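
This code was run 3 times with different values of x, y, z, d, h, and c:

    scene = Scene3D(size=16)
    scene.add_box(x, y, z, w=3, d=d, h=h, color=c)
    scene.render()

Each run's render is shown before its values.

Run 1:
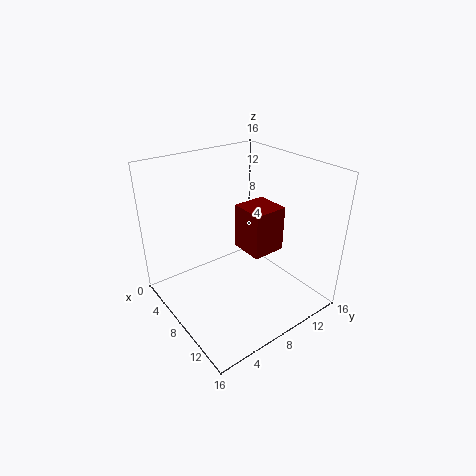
x = 12.25, y = 4.5, z = 10.5, d = 3, h = 4, c = 'maroon'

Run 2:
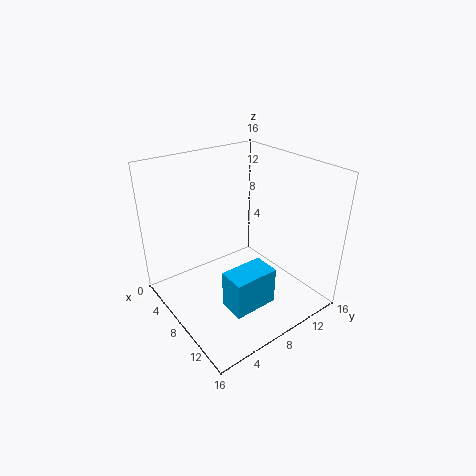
x = 9.5, y = 4.75, z = 1.25, d = 5, h = 4.25, c = 'deepskyblue'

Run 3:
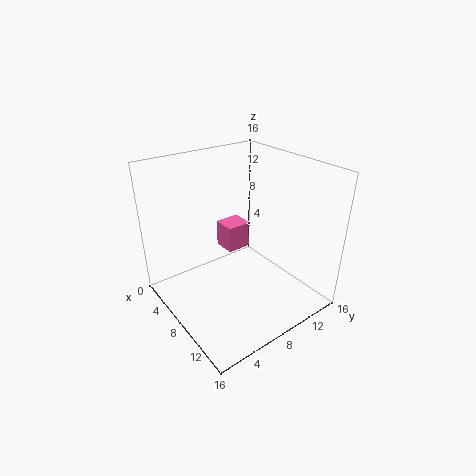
x = 0.25, y = 10.25, z = 2.75, d = 3.25, h = 3.5, c = 'hotpink'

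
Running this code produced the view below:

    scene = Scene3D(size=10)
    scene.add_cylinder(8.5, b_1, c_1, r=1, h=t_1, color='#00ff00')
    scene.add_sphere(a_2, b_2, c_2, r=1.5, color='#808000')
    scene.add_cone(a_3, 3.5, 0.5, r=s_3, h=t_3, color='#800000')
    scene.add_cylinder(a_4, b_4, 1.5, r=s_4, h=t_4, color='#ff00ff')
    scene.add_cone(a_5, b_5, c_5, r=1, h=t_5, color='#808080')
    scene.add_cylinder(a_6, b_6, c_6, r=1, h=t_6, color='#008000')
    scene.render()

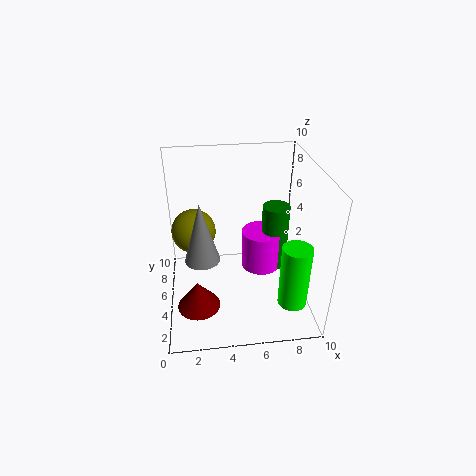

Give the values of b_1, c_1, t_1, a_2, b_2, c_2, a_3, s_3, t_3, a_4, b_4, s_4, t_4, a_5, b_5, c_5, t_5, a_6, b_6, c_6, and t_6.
b_1 = 2.5
c_1 = 1
t_1 = 4.5
a_2 = 2
b_2 = 5.5
c_2 = 5.5
a_3 = 2
s_3 = 1.5
t_3 = 2
a_4 = 7
b_4 = 6.5
s_4 = 1.5
t_4 = 3
a_5 = 2.5
b_5 = 1.5
c_5 = 6
t_5 = 3.5
a_6 = 8
b_6 = 6.5
c_6 = 1.5
t_6 = 5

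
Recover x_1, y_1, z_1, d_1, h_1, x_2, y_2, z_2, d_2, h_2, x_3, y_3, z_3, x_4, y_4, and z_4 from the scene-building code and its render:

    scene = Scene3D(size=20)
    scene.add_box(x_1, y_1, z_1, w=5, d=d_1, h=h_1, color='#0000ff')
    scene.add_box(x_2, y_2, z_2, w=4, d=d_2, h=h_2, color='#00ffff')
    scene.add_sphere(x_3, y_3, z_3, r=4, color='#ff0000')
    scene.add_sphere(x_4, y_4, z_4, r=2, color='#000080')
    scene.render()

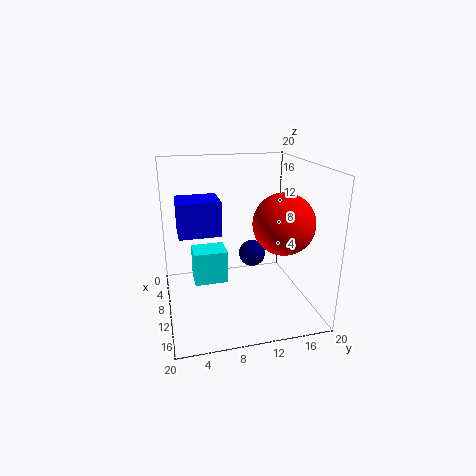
x_1 = 4; y_1 = 2; z_1 = 10; d_1 = 6; h_1 = 5; x_2 = 4; y_2 = 4; z_2 = 2; d_2 = 5; h_2 = 5; x_3 = 14; y_3 = 15; z_3 = 13; x_4 = 7; y_4 = 13; z_4 = 6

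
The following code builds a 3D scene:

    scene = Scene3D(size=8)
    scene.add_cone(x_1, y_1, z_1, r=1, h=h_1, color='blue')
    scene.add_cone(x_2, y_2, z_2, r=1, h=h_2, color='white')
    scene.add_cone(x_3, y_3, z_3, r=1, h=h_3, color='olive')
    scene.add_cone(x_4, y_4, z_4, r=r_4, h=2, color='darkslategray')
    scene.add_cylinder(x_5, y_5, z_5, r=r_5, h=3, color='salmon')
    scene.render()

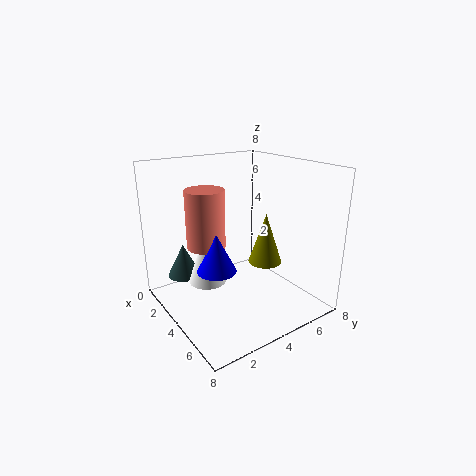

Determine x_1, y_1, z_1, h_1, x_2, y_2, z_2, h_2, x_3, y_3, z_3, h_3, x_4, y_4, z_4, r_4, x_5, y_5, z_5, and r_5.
x_1 = 5; y_1 = 2; z_1 = 3; h_1 = 2; x_2 = 4; y_2 = 2; z_2 = 2; h_2 = 3; x_3 = 4; y_3 = 6; z_3 = 2; h_3 = 3; x_4 = 1; y_4 = 2; z_4 = 1; r_4 = 1; x_5 = 4; y_5 = 2; z_5 = 4; r_5 = 1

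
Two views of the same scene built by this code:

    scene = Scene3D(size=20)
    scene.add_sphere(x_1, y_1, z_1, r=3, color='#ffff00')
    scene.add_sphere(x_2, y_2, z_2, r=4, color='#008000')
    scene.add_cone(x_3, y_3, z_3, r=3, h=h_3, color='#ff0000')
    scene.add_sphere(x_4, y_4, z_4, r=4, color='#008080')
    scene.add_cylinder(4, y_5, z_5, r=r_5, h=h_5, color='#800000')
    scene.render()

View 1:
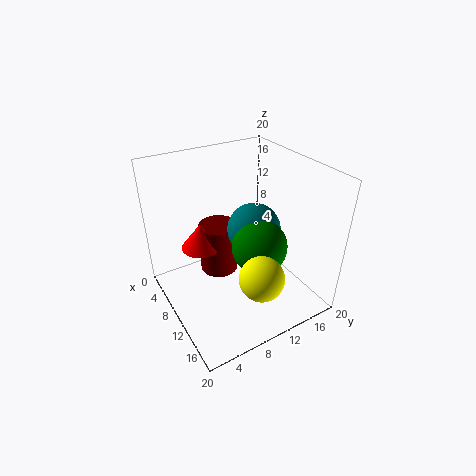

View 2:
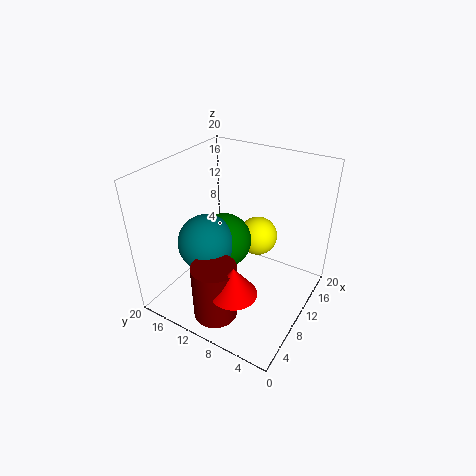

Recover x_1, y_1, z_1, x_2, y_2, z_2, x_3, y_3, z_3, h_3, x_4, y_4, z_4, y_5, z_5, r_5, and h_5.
x_1 = 16; y_1 = 10; z_1 = 7; x_2 = 11; y_2 = 13; z_2 = 8; x_3 = 4; y_3 = 7; z_3 = 6; h_3 = 4; x_4 = 8; y_4 = 14; z_4 = 9; y_5 = 10; z_5 = 1; r_5 = 3; h_5 = 8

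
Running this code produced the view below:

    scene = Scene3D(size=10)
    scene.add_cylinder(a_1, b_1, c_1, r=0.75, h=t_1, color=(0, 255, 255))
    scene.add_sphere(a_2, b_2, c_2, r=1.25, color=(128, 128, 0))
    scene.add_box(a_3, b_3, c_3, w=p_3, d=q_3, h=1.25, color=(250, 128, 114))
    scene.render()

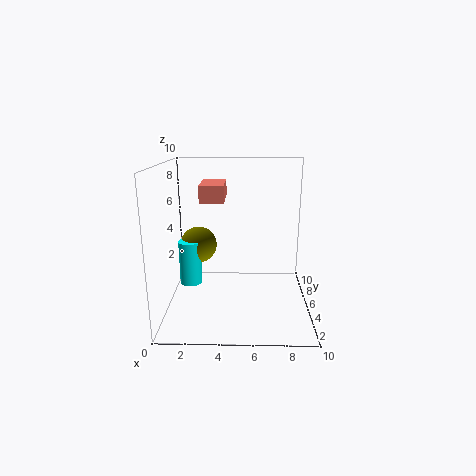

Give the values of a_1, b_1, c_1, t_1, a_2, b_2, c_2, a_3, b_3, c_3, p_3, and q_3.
a_1 = 1.75, b_1 = 4.25, c_1 = 2, t_1 = 3, a_2 = 2.25, b_2 = 5, c_2 = 4.5, a_3 = 2.25, b_3 = 5.75, c_3 = 7.25, p_3 = 1.75, q_3 = 3.25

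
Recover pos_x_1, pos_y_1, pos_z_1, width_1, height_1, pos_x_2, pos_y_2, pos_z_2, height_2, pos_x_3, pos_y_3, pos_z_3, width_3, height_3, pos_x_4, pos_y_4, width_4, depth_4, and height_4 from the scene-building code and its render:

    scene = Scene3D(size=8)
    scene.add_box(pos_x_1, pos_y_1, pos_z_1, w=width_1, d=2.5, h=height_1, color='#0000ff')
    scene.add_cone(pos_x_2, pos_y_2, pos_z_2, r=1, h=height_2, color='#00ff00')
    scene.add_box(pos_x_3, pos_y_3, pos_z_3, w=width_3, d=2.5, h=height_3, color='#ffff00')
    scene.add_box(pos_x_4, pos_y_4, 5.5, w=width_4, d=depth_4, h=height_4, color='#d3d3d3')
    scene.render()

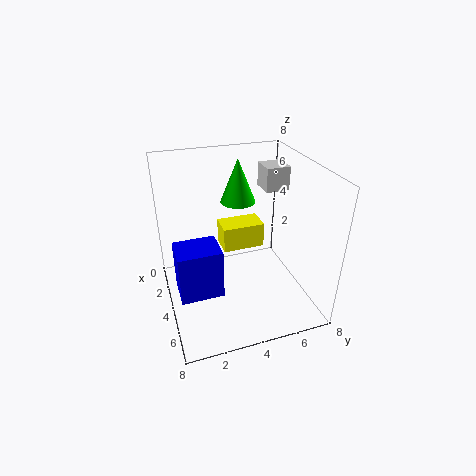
pos_x_1 = 2.5, pos_y_1 = 0.5, pos_z_1 = 0.5, width_1 = 2, height_1 = 3, pos_x_2 = 2.5, pos_y_2 = 4.5, pos_z_2 = 5.5, height_2 = 2.5, pos_x_3 = 1.5, pos_y_3 = 3.5, pos_z_3 = 2.5, width_3 = 1.5, height_3 = 1.5, pos_x_4 = 0.5, pos_y_4 = 6.5, width_4 = 1.5, depth_4 = 1.5, height_4 = 1.5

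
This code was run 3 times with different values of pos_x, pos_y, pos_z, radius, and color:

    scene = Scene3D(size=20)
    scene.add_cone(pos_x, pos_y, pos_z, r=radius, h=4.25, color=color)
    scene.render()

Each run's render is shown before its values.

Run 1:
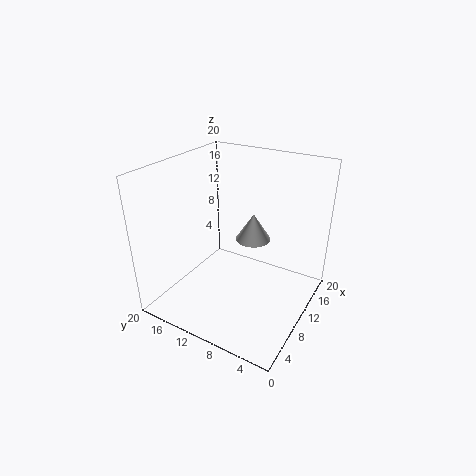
pos_x = 16; pos_y = 10.75; pos_z = 6.75; radius = 2.75; color = 'lightgray'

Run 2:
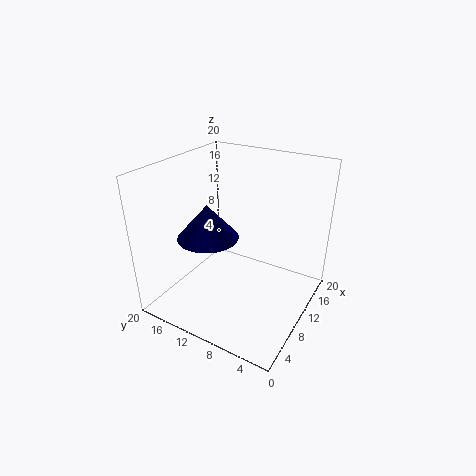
pos_x = 4.5; pos_y = 11; pos_z = 12.5; radius = 3.75; color = 'navy'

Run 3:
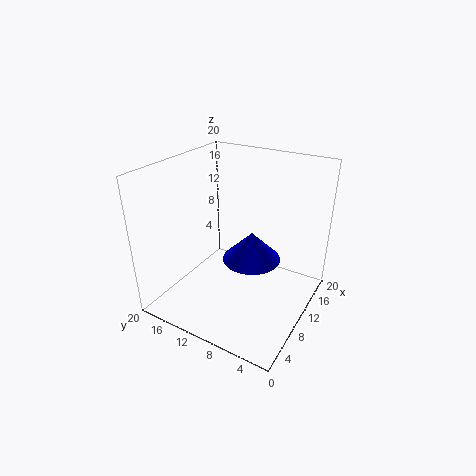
pos_x = 12.25; pos_y = 9; pos_z = 5.75; radius = 4.25; color = 'blue'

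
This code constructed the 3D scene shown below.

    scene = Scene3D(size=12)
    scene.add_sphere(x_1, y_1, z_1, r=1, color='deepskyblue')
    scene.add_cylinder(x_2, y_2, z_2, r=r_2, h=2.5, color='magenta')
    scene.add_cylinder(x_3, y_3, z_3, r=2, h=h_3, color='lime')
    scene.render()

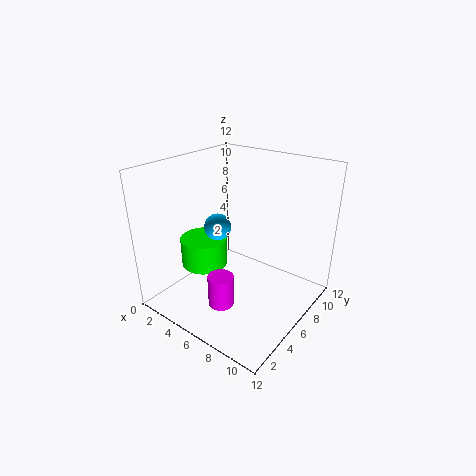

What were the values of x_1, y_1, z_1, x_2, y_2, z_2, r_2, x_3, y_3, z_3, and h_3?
x_1 = 6; y_1 = 3.5; z_1 = 8; x_2 = 7; y_2 = 2.5; z_2 = 2; r_2 = 1; x_3 = 3; y_3 = 5; z_3 = 3; h_3 = 2.5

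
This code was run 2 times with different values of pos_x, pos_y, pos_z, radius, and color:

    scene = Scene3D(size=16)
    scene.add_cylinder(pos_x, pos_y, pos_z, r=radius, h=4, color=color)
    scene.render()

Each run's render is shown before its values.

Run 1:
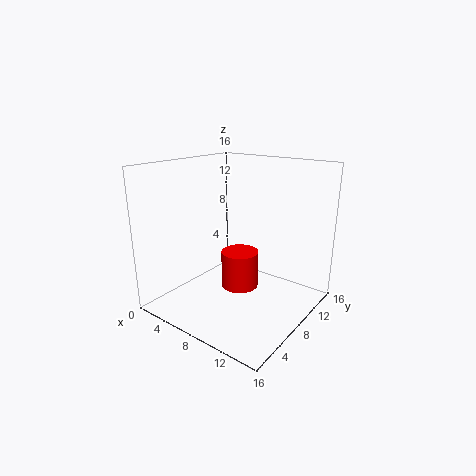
pos_x = 9, pos_y = 7, pos_z = 3, radius = 2, color = 'red'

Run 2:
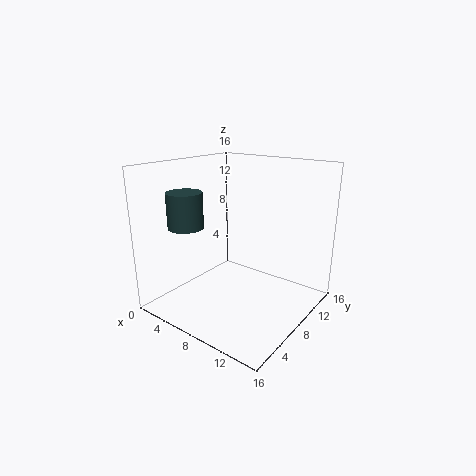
pos_x = 3, pos_y = 5, pos_z = 9, radius = 2, color = 'darkslategray'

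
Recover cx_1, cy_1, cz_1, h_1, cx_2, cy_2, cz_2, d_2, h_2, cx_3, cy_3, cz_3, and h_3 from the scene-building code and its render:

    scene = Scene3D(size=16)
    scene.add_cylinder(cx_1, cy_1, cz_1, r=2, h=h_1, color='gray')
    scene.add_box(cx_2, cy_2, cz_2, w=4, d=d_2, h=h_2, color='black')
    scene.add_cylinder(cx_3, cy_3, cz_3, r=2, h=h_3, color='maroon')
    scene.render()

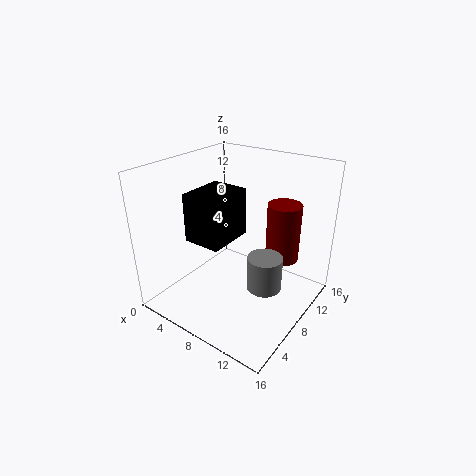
cx_1 = 11, cy_1 = 9, cz_1 = 2, h_1 = 4, cx_2 = 5, cy_2 = 3, cz_2 = 9, d_2 = 5, h_2 = 5, cx_3 = 11, cy_3 = 13, cz_3 = 4, h_3 = 7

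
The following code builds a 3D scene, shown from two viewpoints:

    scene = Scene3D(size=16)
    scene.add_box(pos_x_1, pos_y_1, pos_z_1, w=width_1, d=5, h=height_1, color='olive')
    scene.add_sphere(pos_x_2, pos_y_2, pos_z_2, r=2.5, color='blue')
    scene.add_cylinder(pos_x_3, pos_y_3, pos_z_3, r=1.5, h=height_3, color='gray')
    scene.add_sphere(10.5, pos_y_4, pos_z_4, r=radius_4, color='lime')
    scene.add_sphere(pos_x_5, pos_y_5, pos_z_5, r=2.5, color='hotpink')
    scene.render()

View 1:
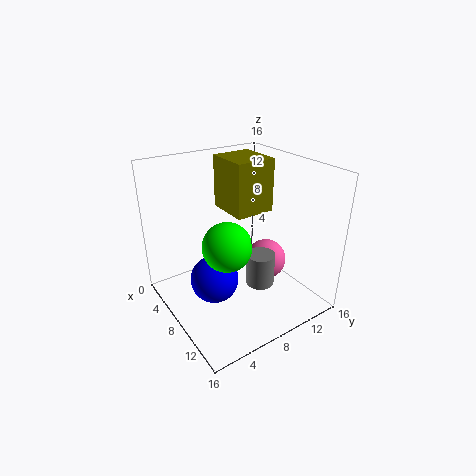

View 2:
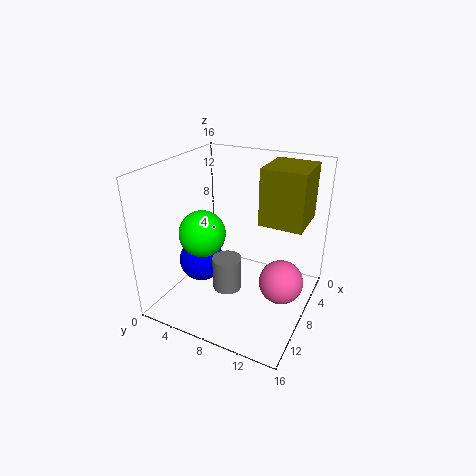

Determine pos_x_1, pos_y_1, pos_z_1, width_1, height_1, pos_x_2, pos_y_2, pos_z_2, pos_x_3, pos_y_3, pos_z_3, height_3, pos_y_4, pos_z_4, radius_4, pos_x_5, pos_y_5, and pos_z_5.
pos_x_1 = 0.5, pos_y_1 = 9.5, pos_z_1 = 9, width_1 = 5.5, height_1 = 6.5, pos_x_2 = 9.5, pos_y_2 = 4, pos_z_2 = 5, pos_x_3 = 11.5, pos_y_3 = 8.5, pos_z_3 = 4, height_3 = 3.5, pos_y_4 = 5, pos_z_4 = 9, radius_4 = 2.5, pos_x_5 = 7, pos_y_5 = 13, pos_z_5 = 3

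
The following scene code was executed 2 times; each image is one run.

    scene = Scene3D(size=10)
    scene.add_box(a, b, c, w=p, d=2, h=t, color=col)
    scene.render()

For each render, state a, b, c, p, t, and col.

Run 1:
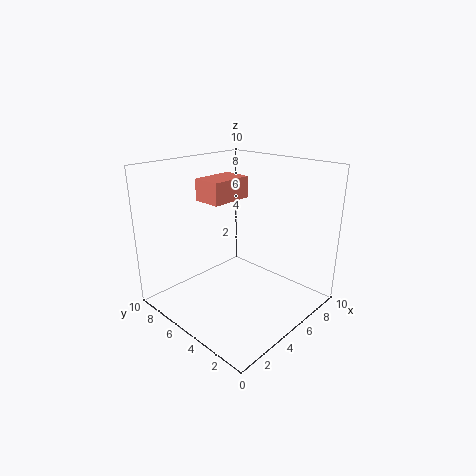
a = 3.5
b = 5.5
c = 7.5
p = 3
t = 1.5
col = 'salmon'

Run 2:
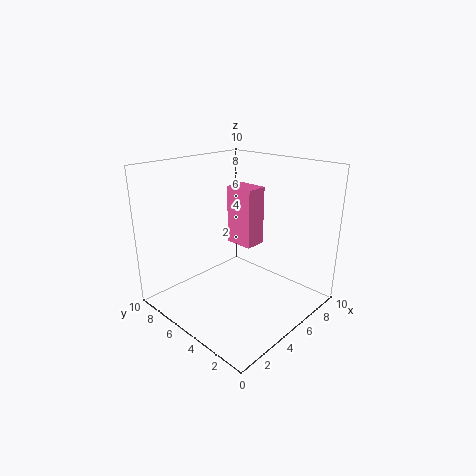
a = 5
b = 4
c = 4.5
p = 1.5
t = 4
col = 'hotpink'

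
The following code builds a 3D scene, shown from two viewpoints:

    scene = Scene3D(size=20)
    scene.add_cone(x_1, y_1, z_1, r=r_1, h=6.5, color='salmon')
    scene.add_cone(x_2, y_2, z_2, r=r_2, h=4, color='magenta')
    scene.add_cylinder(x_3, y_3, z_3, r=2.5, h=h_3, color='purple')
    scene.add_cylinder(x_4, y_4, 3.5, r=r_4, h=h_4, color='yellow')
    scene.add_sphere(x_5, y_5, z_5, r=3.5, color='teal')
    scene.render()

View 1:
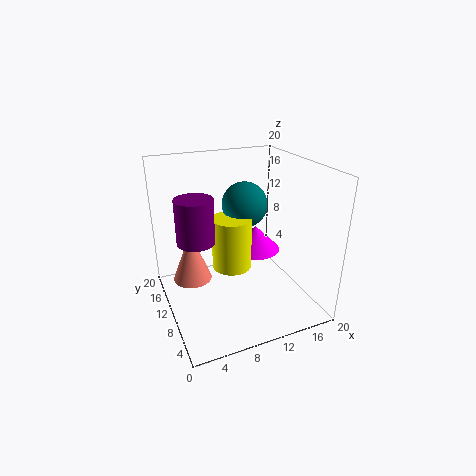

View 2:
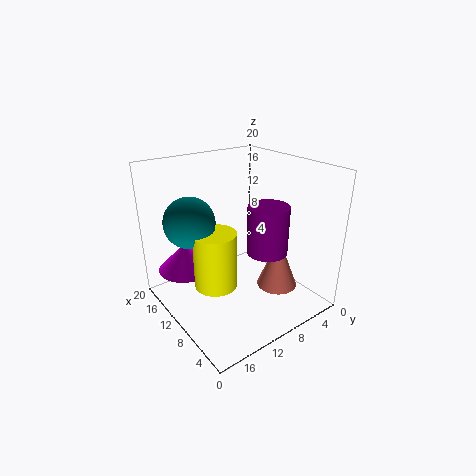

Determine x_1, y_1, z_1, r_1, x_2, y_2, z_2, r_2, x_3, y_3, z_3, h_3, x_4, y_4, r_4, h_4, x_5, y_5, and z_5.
x_1 = 3, y_1 = 9, z_1 = 6, r_1 = 2.5, x_2 = 15.5, y_2 = 15.5, z_2 = 4.5, r_2 = 4, x_3 = 4, y_3 = 10, z_3 = 10.5, h_3 = 6, x_4 = 10.5, y_4 = 13.5, r_4 = 3, h_4 = 8, x_5 = 13.5, y_5 = 15.5, z_5 = 12.5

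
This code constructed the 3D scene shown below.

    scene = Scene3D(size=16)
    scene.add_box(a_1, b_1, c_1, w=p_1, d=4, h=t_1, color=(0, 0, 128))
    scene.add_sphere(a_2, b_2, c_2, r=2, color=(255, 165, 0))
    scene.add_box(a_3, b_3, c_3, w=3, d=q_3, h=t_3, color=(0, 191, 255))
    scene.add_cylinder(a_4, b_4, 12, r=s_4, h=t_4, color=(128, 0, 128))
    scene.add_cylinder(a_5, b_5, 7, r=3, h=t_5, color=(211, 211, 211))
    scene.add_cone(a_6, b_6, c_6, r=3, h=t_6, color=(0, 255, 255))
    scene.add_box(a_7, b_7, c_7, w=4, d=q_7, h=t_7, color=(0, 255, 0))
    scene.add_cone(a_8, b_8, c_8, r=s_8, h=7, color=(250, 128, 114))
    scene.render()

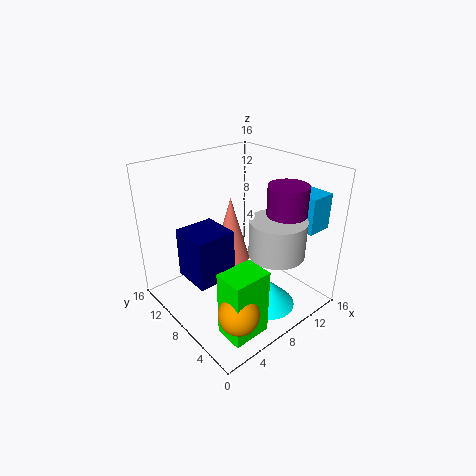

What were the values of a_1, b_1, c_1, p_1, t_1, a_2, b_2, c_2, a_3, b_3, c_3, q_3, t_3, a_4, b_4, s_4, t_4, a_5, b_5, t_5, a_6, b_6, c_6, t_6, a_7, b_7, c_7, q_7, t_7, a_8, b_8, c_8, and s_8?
a_1 = 1
b_1 = 5
c_1 = 6
p_1 = 4
t_1 = 5
a_2 = 3
b_2 = 2
c_2 = 4
a_3 = 13
b_3 = 2
c_3 = 9
q_3 = 3
t_3 = 4
a_4 = 10
b_4 = 3
s_4 = 2
t_4 = 3
a_5 = 10
b_5 = 4
t_5 = 4
a_6 = 9
b_6 = 4
c_6 = 1
t_6 = 3
a_7 = 2
b_7 = 1
c_7 = 1
q_7 = 3
t_7 = 7
a_8 = 7
b_8 = 8
c_8 = 6
s_8 = 2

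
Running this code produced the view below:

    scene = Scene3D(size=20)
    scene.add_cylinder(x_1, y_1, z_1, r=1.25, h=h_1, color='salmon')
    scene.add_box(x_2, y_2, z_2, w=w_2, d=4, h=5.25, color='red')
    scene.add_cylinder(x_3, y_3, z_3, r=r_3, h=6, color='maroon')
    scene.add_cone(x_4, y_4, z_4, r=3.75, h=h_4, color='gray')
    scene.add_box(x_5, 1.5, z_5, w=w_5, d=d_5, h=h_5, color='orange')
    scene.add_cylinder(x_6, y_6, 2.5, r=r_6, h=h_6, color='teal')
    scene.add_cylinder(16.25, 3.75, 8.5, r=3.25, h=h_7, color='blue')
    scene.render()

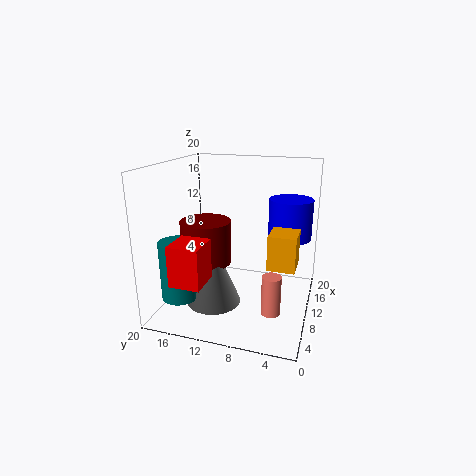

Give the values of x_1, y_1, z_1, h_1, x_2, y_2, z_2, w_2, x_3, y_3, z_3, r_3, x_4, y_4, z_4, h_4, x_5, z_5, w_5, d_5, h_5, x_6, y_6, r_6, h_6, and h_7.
x_1 = 5.75; y_1 = 4.25; z_1 = 1.75; h_1 = 5.25; x_2 = 0.75; y_2 = 12; z_2 = 6.25; w_2 = 4.25; x_3 = 8.75; y_3 = 14.25; z_3 = 6.5; r_3 = 3.5; x_4 = 7.25; y_4 = 12.75; z_4 = 1.25; h_4 = 9; x_5 = 5.75; z_5 = 7.75; w_5 = 4; d_5 = 3.5; h_5 = 4.5; x_6 = 5; y_6 = 16.75; r_6 = 2.5; h_6 = 8; h_7 = 6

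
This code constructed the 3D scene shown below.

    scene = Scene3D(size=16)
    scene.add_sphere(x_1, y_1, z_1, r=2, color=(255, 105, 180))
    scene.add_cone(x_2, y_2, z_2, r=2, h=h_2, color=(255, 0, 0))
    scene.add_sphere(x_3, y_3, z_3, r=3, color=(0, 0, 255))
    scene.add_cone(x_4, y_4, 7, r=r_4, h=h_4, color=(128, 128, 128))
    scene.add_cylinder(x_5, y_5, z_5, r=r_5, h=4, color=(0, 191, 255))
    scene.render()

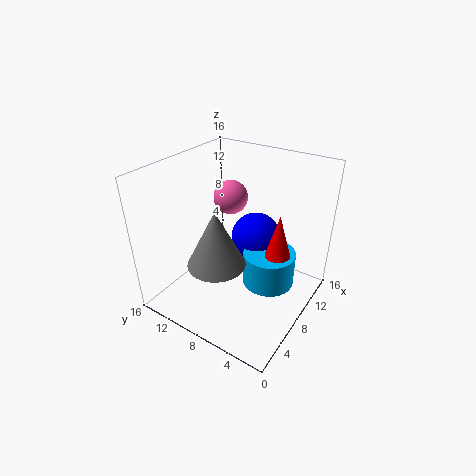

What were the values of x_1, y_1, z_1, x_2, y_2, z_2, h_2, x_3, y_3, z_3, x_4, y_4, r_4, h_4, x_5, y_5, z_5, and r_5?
x_1 = 11; y_1 = 11; z_1 = 11; x_2 = 10; y_2 = 4; z_2 = 4; h_2 = 7; x_3 = 12; y_3 = 8; z_3 = 6; x_4 = 4; y_4 = 8; r_4 = 3; h_4 = 6; x_5 = 10; y_5 = 5; z_5 = 2; r_5 = 3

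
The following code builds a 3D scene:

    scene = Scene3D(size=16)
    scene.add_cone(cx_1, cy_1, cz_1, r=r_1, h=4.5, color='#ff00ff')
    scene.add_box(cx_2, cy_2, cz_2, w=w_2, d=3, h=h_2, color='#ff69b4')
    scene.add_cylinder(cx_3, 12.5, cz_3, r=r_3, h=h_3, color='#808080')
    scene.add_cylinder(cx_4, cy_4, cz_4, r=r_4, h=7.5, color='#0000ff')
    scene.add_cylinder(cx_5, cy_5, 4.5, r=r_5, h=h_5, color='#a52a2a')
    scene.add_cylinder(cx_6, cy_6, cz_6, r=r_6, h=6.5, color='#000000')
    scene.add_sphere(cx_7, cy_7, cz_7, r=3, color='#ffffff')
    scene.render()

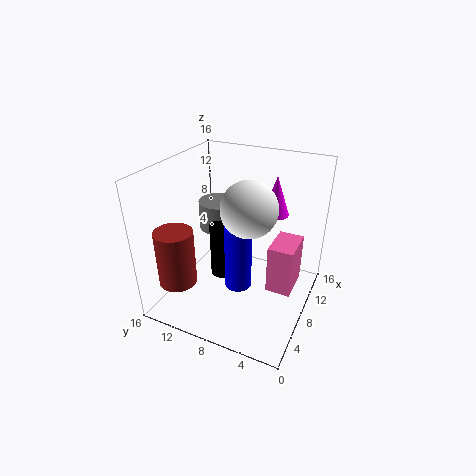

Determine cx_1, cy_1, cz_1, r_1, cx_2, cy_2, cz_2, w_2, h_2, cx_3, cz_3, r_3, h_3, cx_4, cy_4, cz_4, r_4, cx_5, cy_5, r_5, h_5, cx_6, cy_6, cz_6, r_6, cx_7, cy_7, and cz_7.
cx_1 = 11.5
cy_1 = 5
cz_1 = 10
r_1 = 1.5
cx_2 = 9.5
cy_2 = 2
cz_2 = 0.5
w_2 = 4.5
h_2 = 6
cx_3 = 12
cz_3 = 6.5
r_3 = 2.5
h_3 = 3.5
cx_4 = 7
cy_4 = 7.5
cz_4 = 2.5
r_4 = 1.5
cx_5 = 2.5
cy_5 = 12.5
r_5 = 2
h_5 = 6
cx_6 = 9
cy_6 = 10.5
cz_6 = 2
r_6 = 1.5
cx_7 = 7.5
cy_7 = 6.5
cz_7 = 12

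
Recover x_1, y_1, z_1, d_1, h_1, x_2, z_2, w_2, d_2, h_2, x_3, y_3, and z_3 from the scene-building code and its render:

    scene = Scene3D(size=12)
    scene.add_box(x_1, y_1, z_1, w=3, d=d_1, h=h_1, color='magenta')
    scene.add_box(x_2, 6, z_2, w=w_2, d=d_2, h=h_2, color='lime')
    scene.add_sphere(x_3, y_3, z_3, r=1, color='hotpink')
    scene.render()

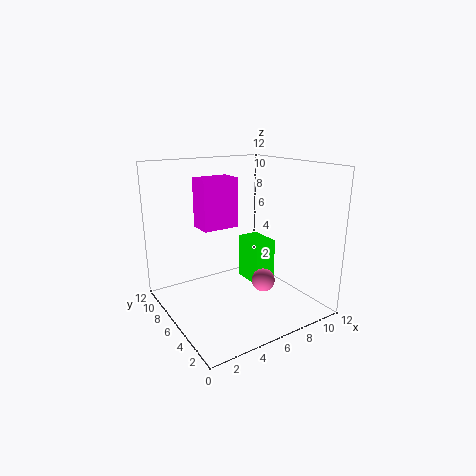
x_1 = 3
y_1 = 6
z_1 = 7
d_1 = 2
h_1 = 4
x_2 = 8
z_2 = 1
w_2 = 2
d_2 = 3
h_2 = 4
x_3 = 8
y_3 = 5
z_3 = 2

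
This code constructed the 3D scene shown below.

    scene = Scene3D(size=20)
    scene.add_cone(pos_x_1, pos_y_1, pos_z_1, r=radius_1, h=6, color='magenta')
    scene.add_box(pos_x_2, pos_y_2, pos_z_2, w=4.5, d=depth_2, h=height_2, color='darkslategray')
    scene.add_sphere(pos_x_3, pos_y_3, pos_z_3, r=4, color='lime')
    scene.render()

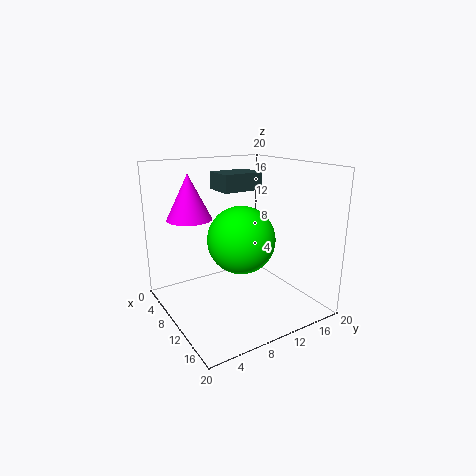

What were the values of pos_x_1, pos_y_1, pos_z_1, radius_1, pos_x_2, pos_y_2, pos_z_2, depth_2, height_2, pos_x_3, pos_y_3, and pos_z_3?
pos_x_1 = 7.5, pos_y_1 = 4, pos_z_1 = 13, radius_1 = 3, pos_x_2 = 4, pos_y_2 = 9, pos_z_2 = 16, depth_2 = 6, height_2 = 2.5, pos_x_3 = 15.5, pos_y_3 = 7, pos_z_3 = 12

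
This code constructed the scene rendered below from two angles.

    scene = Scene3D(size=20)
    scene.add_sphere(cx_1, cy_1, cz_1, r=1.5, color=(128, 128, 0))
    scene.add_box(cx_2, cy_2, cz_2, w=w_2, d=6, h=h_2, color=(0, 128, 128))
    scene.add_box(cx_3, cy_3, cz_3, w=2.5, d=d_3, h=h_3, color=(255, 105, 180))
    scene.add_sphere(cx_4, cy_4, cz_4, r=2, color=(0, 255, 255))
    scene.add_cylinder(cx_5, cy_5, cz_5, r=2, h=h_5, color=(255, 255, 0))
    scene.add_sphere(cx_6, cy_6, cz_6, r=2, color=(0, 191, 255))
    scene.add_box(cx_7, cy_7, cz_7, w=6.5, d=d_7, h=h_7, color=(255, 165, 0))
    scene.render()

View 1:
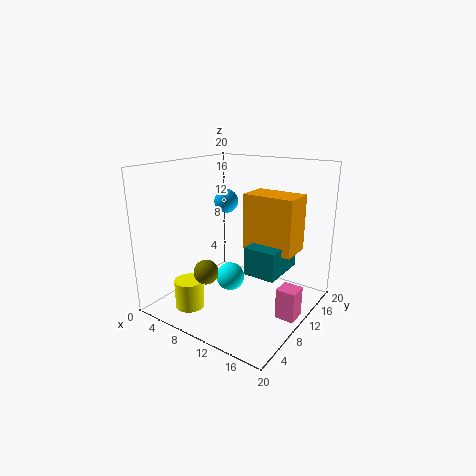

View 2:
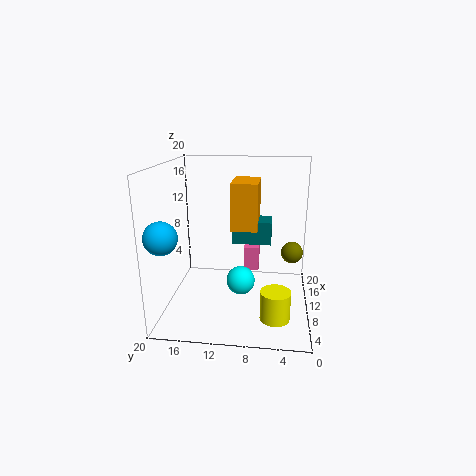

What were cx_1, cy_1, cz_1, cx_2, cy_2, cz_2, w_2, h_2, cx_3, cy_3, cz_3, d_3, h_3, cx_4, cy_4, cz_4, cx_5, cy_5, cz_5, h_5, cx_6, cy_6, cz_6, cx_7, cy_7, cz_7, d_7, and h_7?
cx_1 = 10.5; cy_1 = 2.5; cz_1 = 8; cx_2 = 14; cy_2 = 5.5; cz_2 = 7.5; w_2 = 4; h_2 = 3.5; cx_3 = 17.5; cy_3 = 7.5; cz_3 = 1.5; d_3 = 2.5; h_3 = 4; cx_4 = 9; cy_4 = 9.5; cz_4 = 4; cx_5 = 5.5; cy_5 = 4.5; cz_5 = 0.5; h_5 = 4; cx_6 = 2; cy_6 = 18; cz_6 = 12.5; cx_7 = 12.5; cy_7 = 7.5; cz_7 = 10; d_7 = 4; h_7 = 7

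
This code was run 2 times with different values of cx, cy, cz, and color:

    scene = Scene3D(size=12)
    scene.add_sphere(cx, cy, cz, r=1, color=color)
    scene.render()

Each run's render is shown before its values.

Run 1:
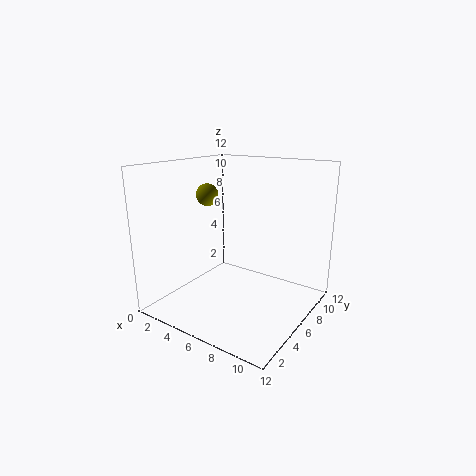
cx = 2
cy = 7
cz = 9
color = 'olive'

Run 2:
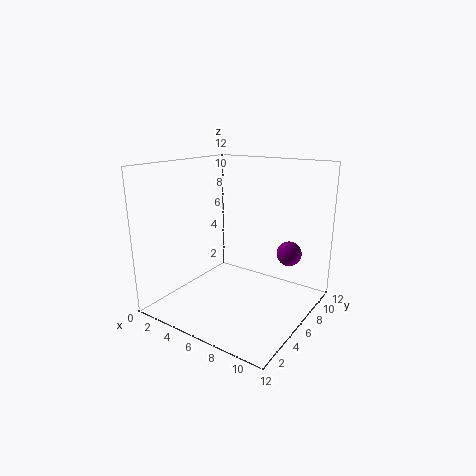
cx = 10
cy = 7.5
cz = 5
color = 'purple'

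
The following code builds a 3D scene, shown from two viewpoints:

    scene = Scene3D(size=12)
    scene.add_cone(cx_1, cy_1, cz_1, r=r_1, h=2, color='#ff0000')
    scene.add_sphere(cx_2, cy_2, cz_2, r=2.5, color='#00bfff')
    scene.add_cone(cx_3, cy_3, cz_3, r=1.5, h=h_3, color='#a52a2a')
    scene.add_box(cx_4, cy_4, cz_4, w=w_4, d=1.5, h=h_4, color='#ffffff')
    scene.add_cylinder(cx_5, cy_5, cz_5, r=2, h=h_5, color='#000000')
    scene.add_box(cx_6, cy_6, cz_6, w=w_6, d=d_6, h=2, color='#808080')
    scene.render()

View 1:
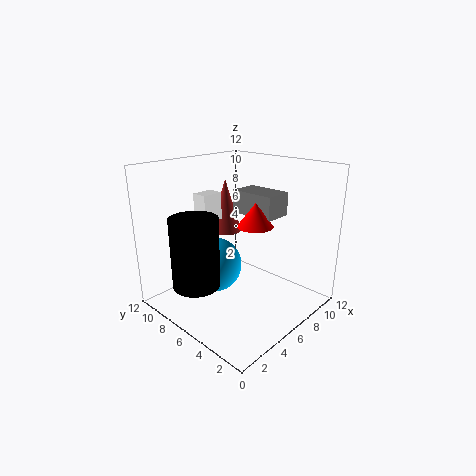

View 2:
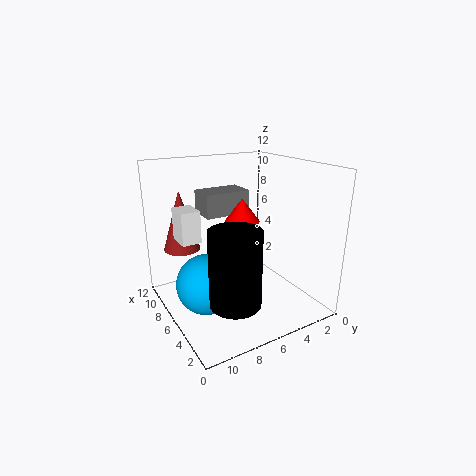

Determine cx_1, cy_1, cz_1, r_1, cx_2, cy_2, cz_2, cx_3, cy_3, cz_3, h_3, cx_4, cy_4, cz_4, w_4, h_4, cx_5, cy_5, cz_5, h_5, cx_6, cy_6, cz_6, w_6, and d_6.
cx_1 = 7, cy_1 = 5, cz_1 = 7, r_1 = 1.5, cx_2 = 6, cy_2 = 9, cz_2 = 2.5, cx_3 = 8.5, cy_3 = 10, cz_3 = 5, h_3 = 5, cx_4 = 5.5, cy_4 = 9.5, cz_4 = 6.5, w_4 = 2, h_4 = 2.5, cx_5 = 3, cy_5 = 8, cz_5 = 2, h_5 = 6, cx_6 = 7.5, cy_6 = 4, cz_6 = 7.5, w_6 = 2.5, d_6 = 4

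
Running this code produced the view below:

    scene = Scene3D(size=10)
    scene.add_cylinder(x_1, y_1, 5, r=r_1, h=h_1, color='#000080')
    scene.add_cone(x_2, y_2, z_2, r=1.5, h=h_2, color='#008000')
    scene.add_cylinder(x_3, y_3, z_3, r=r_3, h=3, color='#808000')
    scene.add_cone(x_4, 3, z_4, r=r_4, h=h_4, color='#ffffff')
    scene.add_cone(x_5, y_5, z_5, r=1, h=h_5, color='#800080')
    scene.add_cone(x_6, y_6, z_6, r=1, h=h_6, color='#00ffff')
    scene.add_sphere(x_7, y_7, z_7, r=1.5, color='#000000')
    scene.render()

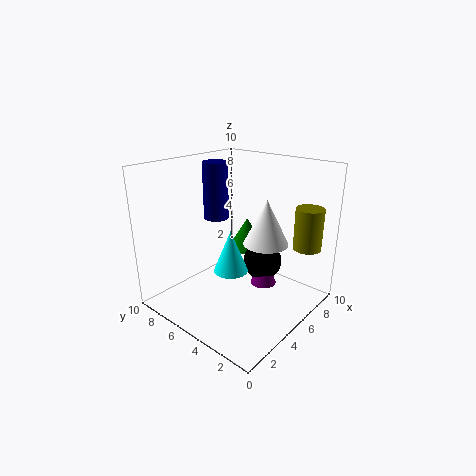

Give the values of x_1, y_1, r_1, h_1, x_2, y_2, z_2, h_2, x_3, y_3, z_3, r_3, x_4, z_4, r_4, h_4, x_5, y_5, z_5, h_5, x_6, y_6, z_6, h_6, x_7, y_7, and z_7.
x_1 = 7; y_1 = 9; r_1 = 1; h_1 = 4.5; x_2 = 8.5; y_2 = 7; z_2 = 2.5; h_2 = 2.5; x_3 = 8.5; y_3 = 1.5; z_3 = 4; r_3 = 1; x_4 = 5.5; z_4 = 5; r_4 = 1.5; h_4 = 3; x_5 = 7.5; y_5 = 4.5; z_5 = 0.5; h_5 = 2.5; x_6 = 2; y_6 = 3; z_6 = 4.5; h_6 = 2.5; x_7 = 8; y_7 = 5; z_7 = 2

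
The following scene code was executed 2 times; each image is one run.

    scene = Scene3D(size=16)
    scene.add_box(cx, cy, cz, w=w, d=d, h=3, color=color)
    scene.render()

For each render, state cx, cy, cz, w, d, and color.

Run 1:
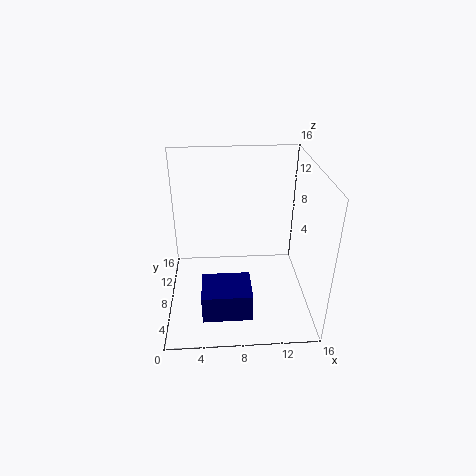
cx = 4; cy = 1; cz = 2.5; w = 5; d = 4; color = 'navy'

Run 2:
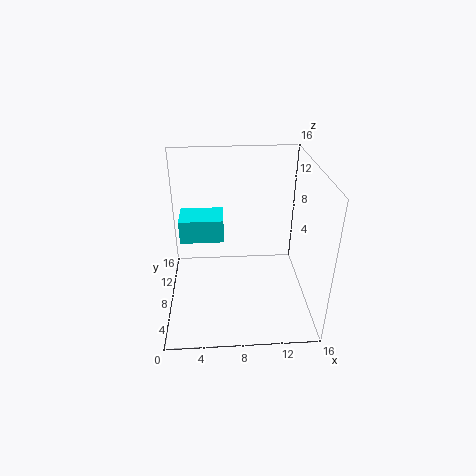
cx = 1; cy = 12; cz = 5; w = 5.5; d = 4; color = 'cyan'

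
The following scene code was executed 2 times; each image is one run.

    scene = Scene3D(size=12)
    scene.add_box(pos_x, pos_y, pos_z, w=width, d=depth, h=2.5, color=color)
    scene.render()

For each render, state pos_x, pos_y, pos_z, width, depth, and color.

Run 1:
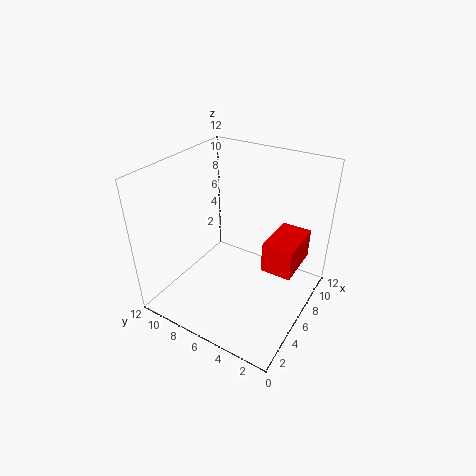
pos_x = 5.5
pos_y = 1
pos_z = 4
width = 4
depth = 2.5
color = 'red'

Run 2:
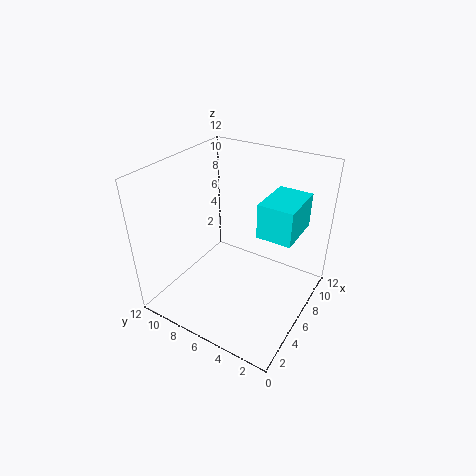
pos_x = 3.5
pos_y = 0.5
pos_z = 8.5
width = 3.5
depth = 2.5
color = 'cyan'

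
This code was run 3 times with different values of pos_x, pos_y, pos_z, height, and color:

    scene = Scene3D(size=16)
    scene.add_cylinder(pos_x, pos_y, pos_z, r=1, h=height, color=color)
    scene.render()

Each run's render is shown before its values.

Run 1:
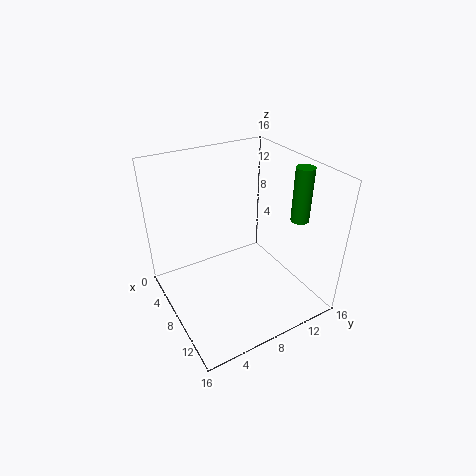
pos_x = 11; pos_y = 14; pos_z = 10; height = 6; color = 'green'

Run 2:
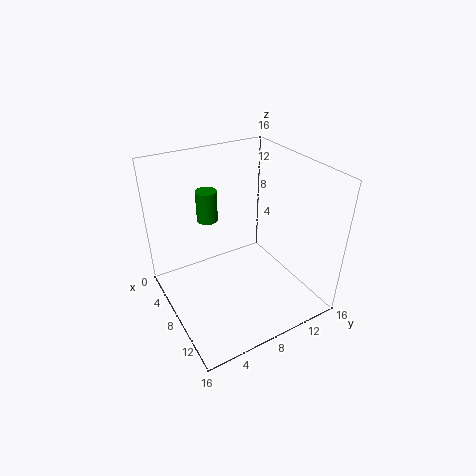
pos_x = 9; pos_y = 4; pos_z = 12; height = 3; color = 'green'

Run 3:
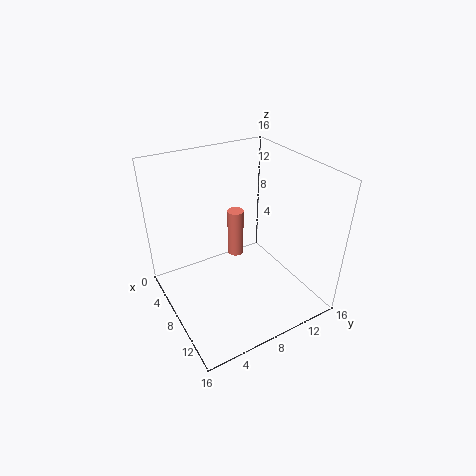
pos_x = 4; pos_y = 10; pos_z = 3; height = 6; color = 'salmon'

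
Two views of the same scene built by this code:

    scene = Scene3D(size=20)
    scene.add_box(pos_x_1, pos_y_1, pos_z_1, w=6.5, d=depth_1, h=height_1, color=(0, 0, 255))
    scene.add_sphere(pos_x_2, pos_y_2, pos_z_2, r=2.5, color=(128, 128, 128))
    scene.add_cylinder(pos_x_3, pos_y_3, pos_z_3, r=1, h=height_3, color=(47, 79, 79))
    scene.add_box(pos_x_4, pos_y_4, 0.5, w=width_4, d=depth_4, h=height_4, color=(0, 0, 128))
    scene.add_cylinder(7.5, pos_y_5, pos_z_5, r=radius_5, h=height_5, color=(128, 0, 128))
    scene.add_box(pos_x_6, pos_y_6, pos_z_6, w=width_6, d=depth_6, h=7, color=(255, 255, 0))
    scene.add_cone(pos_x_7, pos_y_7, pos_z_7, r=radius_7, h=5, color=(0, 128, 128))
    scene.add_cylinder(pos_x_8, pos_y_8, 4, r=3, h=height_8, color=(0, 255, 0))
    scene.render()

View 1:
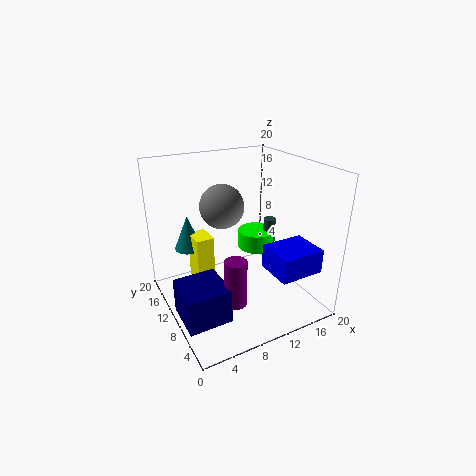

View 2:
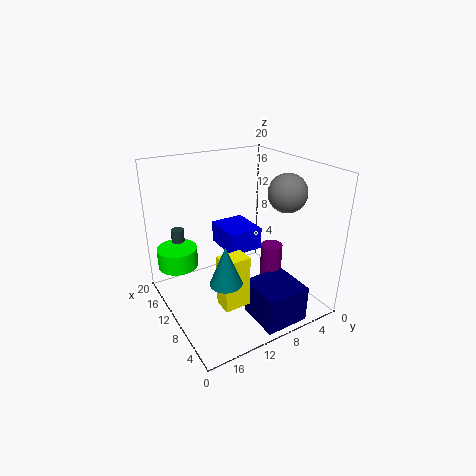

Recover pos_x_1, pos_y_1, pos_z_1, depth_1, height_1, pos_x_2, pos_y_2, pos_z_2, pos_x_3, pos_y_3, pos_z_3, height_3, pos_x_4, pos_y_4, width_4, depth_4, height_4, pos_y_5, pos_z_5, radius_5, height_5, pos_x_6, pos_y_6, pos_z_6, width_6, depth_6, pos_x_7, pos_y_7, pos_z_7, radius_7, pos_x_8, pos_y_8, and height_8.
pos_x_1 = 13.5; pos_y_1 = 3.5; pos_z_1 = 5; depth_1 = 5.5; height_1 = 3.5; pos_x_2 = 5.5; pos_y_2 = 5.5; pos_z_2 = 17; pos_x_3 = 19; pos_y_3 = 15.5; pos_z_3 = 3.5; height_3 = 5.5; pos_x_4 = 0.5; pos_y_4 = 5; width_4 = 6; depth_4 = 6; height_4 = 5; pos_y_5 = 6; pos_z_5 = 2.5; radius_5 = 1.5; height_5 = 6.5; pos_x_6 = 4.5; pos_y_6 = 11.5; pos_z_6 = 3; width_6 = 2.5; depth_6 = 3.5; pos_x_7 = 4.5; pos_y_7 = 15; pos_z_7 = 7.5; radius_7 = 2; pos_x_8 = 17; pos_y_8 = 16.5; height_8 = 3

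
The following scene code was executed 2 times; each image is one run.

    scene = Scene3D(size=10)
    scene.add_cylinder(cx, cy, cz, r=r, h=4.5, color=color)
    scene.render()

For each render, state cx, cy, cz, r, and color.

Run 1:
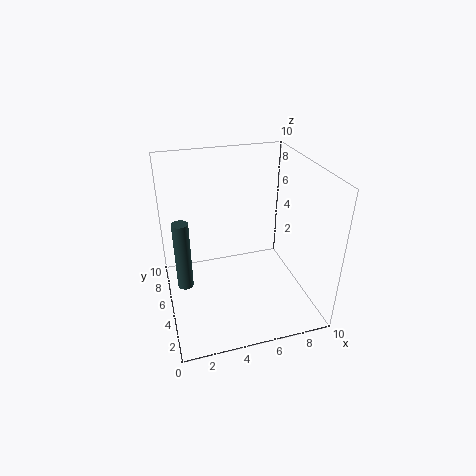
cx = 1, cy = 3.5, cz = 3, r = 0.5, color = 'darkslategray'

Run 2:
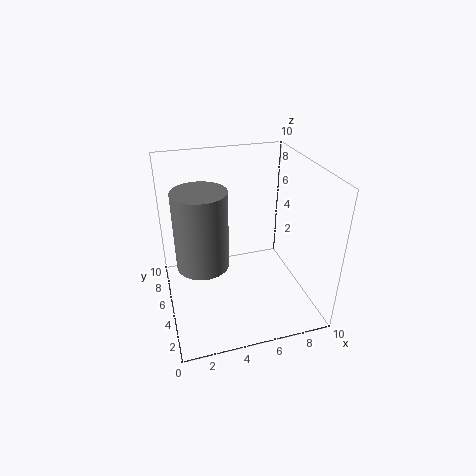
cx = 2, cy = 2, cz = 5.5, r = 1.5, color = 'gray'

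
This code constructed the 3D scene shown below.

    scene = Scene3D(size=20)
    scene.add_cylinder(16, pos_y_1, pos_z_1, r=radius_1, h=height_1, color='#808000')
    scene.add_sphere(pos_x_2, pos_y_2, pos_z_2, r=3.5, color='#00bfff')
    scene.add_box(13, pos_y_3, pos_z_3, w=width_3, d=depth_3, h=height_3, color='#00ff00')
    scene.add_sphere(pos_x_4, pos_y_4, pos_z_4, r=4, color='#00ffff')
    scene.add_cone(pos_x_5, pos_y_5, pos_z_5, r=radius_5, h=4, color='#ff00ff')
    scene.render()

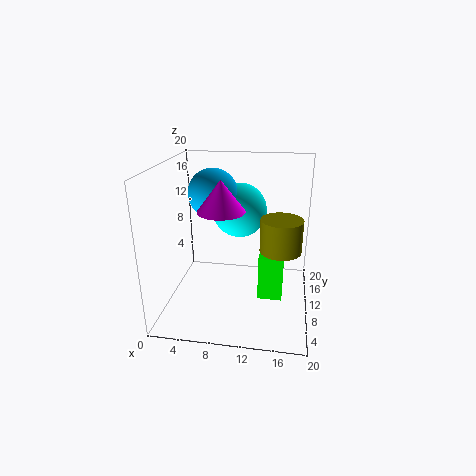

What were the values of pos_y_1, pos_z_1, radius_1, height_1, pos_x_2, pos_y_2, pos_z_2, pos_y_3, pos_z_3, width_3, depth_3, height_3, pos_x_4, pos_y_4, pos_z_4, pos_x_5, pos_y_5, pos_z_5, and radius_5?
pos_y_1 = 5; pos_z_1 = 11; radius_1 = 2.5; height_1 = 4; pos_x_2 = 6; pos_y_2 = 12.5; pos_z_2 = 15.5; pos_y_3 = 9; pos_z_3 = 1; width_3 = 3.5; depth_3 = 4.5; height_3 = 6.5; pos_x_4 = 9.5; pos_y_4 = 14.5; pos_z_4 = 12.5; pos_x_5 = 8.5; pos_y_5 = 6.5; pos_z_5 = 15; radius_5 = 3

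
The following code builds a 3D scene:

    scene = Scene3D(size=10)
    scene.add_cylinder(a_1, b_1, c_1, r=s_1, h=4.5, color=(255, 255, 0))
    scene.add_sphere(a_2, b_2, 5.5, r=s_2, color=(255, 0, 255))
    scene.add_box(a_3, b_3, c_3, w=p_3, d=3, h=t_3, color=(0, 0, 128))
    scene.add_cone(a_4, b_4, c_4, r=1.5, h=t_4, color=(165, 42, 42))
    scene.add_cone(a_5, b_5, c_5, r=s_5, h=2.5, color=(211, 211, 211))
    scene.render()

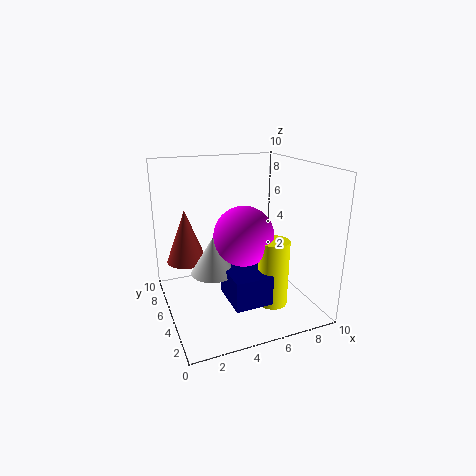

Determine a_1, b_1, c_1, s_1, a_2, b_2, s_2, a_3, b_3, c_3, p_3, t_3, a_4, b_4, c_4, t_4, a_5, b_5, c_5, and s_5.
a_1 = 6.5; b_1 = 2.5; c_1 = 1; s_1 = 1; a_2 = 5; b_2 = 4; s_2 = 2; a_3 = 3.5; b_3 = 1.5; c_3 = 1.5; p_3 = 2.5; t_3 = 2; a_4 = 2; b_4 = 8; c_4 = 2.5; t_4 = 4; a_5 = 3; b_5 = 4.5; c_5 = 3; s_5 = 1.5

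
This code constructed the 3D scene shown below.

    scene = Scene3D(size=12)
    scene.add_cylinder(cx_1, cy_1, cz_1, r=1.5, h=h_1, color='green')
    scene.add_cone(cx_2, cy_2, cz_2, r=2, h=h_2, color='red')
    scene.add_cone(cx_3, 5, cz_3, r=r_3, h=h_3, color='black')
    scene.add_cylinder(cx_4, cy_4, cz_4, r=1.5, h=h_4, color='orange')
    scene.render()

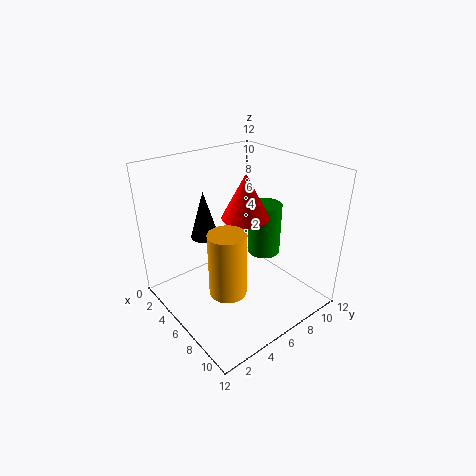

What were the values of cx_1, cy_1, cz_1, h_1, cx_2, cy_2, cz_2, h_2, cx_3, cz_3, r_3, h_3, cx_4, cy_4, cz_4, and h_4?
cx_1 = 5.25
cy_1 = 9.75
cz_1 = 3
h_1 = 4.75
cx_2 = 5.75
cy_2 = 7
cz_2 = 7.5
h_2 = 3.75
cx_3 = 2.5
cz_3 = 5
r_3 = 1.25
h_3 = 4.25
cx_4 = 7.5
cy_4 = 3.75
cz_4 = 2.5
h_4 = 5.25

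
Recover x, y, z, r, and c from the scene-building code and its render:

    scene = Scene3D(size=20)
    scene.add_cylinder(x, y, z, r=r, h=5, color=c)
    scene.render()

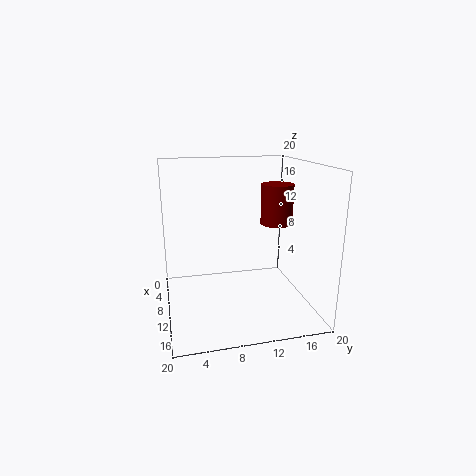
x = 14, y = 14, z = 13, r = 2, c = 'maroon'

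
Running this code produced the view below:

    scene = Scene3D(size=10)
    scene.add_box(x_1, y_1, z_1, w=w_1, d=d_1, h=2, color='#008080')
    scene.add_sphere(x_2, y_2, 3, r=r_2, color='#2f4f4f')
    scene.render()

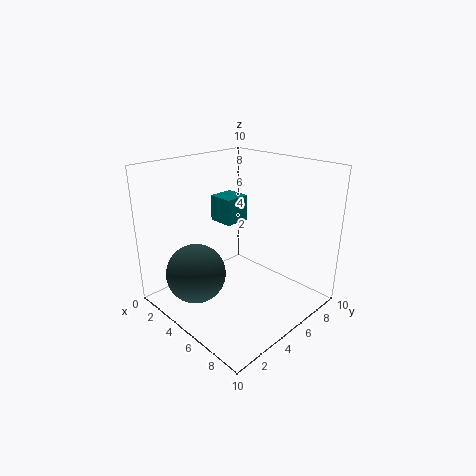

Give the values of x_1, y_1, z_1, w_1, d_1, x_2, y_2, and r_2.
x_1 = 1
y_1 = 6
z_1 = 5
w_1 = 2
d_1 = 2
x_2 = 4
y_2 = 2
r_2 = 2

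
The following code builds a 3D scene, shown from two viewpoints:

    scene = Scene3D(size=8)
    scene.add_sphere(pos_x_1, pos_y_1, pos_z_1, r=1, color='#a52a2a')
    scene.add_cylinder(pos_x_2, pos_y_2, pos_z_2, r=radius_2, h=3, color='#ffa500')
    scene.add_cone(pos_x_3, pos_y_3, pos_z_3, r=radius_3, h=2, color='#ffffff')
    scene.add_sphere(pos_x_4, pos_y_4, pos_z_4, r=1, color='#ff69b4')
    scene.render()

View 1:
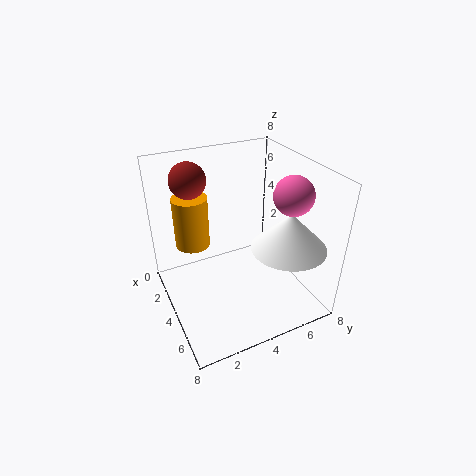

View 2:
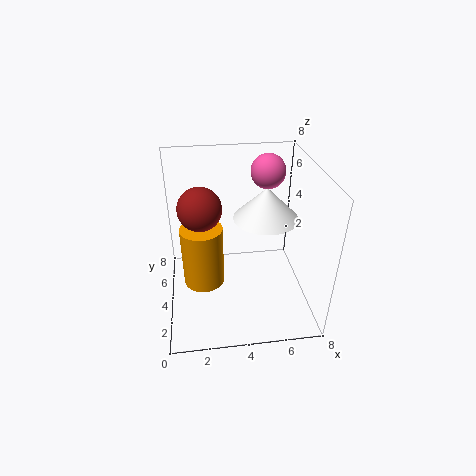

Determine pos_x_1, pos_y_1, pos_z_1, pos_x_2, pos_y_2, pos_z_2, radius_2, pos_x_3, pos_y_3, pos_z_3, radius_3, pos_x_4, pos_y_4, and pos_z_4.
pos_x_1 = 2, pos_y_1 = 2, pos_z_1 = 7, pos_x_2 = 2, pos_y_2 = 2, pos_z_2 = 3, radius_2 = 1, pos_x_3 = 6, pos_y_3 = 6, pos_z_3 = 4, radius_3 = 2, pos_x_4 = 6, pos_y_4 = 6, pos_z_4 = 7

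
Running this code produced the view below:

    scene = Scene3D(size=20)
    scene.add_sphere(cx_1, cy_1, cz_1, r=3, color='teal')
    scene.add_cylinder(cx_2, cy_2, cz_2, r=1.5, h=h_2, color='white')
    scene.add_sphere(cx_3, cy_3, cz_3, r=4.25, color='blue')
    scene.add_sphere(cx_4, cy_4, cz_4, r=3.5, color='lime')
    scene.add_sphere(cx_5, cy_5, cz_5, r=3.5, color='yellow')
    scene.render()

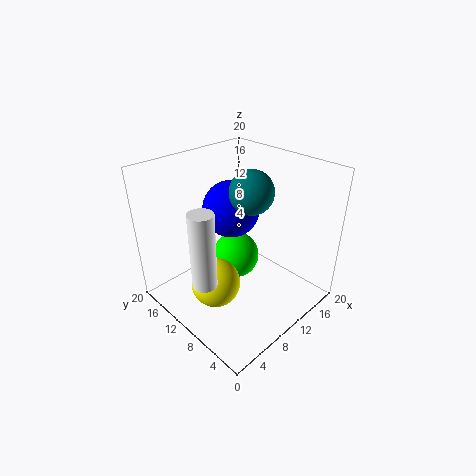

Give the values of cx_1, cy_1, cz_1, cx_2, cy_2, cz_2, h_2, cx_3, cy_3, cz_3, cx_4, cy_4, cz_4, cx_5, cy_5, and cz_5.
cx_1 = 11.75, cy_1 = 9.25, cz_1 = 16.5, cx_2 = 1.75, cy_2 = 7.25, cz_2 = 8.25, h_2 = 9.5, cx_3 = 12.75, cy_3 = 14.25, cz_3 = 12, cx_4 = 12, cy_4 = 12.5, cz_4 = 5, cx_5 = 6.5, cy_5 = 11, cz_5 = 3.5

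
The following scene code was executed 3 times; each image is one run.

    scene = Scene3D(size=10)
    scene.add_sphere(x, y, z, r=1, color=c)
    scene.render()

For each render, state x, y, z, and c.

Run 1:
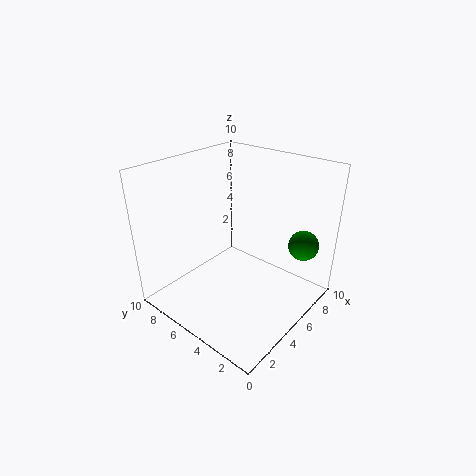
x = 7; y = 1; z = 5; c = 'green'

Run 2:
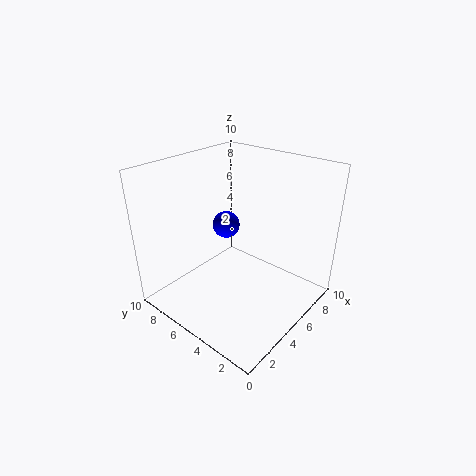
x = 6; y = 7; z = 5; c = 'blue'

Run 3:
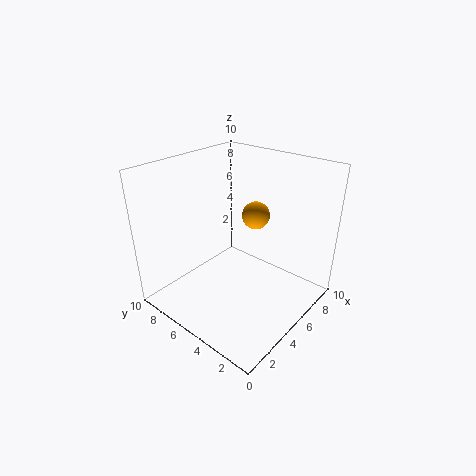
x = 7; y = 5; z = 6; c = 'orange'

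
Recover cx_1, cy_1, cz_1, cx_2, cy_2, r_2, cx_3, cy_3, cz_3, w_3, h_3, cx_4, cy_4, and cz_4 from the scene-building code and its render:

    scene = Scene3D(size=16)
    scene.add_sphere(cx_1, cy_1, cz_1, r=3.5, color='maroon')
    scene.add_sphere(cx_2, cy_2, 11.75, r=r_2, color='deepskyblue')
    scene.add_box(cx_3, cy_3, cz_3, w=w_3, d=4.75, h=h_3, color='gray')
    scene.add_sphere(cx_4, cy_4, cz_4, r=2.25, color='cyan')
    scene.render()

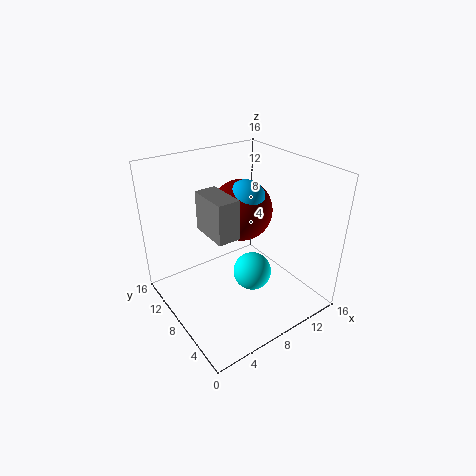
cx_1 = 9.75
cy_1 = 9.75
cz_1 = 10.25
cx_2 = 9.75
cy_2 = 9
r_2 = 2.25
cx_3 = 5
cy_3 = 7
cz_3 = 8.5
w_3 = 2.5
h_3 = 4.5
cx_4 = 9.75
cy_4 = 7.5
cz_4 = 3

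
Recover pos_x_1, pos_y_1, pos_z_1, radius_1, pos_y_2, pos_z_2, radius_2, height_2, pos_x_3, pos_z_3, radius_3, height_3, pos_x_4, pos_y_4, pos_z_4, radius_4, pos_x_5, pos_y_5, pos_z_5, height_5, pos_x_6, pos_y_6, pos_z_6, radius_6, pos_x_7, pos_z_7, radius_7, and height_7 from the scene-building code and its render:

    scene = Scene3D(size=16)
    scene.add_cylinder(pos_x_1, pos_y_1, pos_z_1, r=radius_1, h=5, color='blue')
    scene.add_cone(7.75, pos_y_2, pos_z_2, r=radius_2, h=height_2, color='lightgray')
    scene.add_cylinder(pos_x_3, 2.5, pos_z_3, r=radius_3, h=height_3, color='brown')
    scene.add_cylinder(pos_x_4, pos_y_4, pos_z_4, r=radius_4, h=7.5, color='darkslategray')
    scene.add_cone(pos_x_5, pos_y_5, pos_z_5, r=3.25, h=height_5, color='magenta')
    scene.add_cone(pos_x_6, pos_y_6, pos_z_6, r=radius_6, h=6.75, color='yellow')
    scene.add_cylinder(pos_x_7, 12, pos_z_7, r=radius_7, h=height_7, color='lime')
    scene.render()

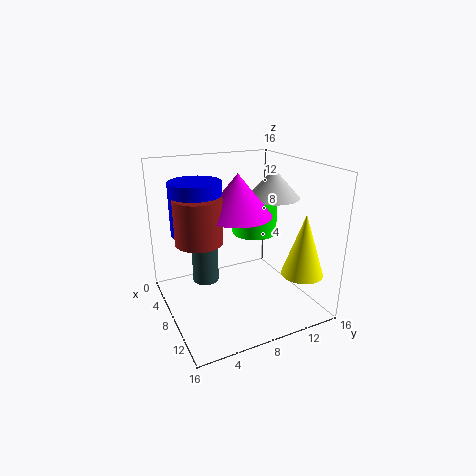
pos_x_1 = 9.75, pos_y_1 = 2.75, pos_z_1 = 10.25, radius_1 = 2.5, pos_y_2 = 12.5, pos_z_2 = 12, radius_2 = 3, height_2 = 3.25, pos_x_3 = 11, pos_z_3 = 9.75, radius_3 = 2.25, height_3 = 4.25, pos_x_4 = 11, pos_y_4 = 3, pos_z_4 = 5.75, radius_4 = 1.25, pos_x_5 = 11.5, pos_y_5 = 6.25, pos_z_5 = 12, height_5 = 4, pos_x_6 = 13, pos_y_6 = 13.25, pos_z_6 = 4.75, radius_6 = 2.25, pos_x_7 = 4.5, pos_z_7 = 6.75, radius_7 = 2.75, height_7 = 3.25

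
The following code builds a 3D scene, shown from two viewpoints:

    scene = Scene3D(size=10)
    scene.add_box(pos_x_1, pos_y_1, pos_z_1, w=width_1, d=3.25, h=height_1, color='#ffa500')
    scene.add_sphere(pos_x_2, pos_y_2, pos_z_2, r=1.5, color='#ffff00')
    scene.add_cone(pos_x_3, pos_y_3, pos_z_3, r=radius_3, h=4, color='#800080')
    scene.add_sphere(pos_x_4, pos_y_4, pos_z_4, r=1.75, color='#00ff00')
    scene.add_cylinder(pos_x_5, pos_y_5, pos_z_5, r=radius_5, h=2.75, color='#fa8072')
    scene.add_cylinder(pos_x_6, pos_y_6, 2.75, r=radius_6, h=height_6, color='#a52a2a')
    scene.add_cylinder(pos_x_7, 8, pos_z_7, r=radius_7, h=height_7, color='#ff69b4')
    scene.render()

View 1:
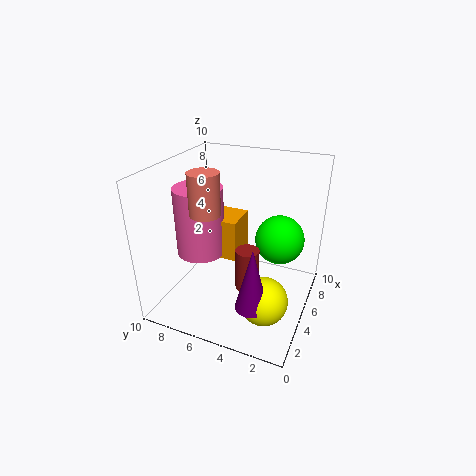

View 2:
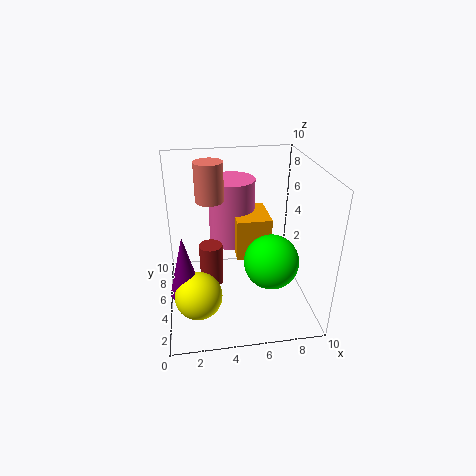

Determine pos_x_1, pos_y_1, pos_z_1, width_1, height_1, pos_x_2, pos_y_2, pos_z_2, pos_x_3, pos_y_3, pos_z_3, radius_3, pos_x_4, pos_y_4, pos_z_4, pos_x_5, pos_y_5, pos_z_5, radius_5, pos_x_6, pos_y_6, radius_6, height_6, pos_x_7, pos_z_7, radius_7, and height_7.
pos_x_1 = 5
pos_y_1 = 5.25
pos_z_1 = 3
width_1 = 2.5
height_1 = 3
pos_x_2 = 2
pos_y_2 = 2
pos_z_2 = 2.75
pos_x_3 = 1.25
pos_y_3 = 2.5
pos_z_3 = 2.75
radius_3 = 1
pos_x_4 = 6.75
pos_y_4 = 2.5
pos_z_4 = 4.5
pos_x_5 = 3.25
pos_y_5 = 6.5
pos_z_5 = 7.25
radius_5 = 1
pos_x_6 = 3
pos_y_6 = 3.5
radius_6 = 0.75
height_6 = 2.75
pos_x_7 = 5
pos_z_7 = 3.25
radius_7 = 1.75
height_7 = 5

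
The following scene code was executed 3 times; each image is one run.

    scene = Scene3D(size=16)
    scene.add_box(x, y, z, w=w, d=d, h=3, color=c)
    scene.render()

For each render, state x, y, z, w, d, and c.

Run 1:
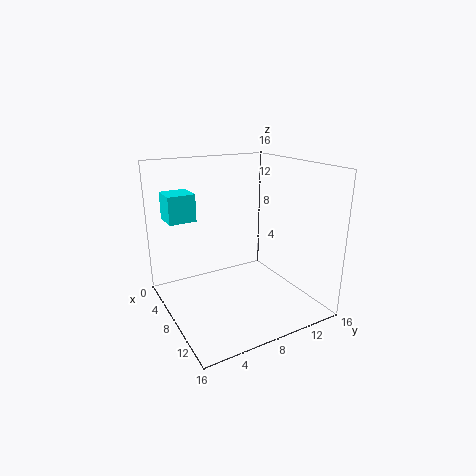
x = 3; y = 1; z = 10; w = 3; d = 3; c = 'cyan'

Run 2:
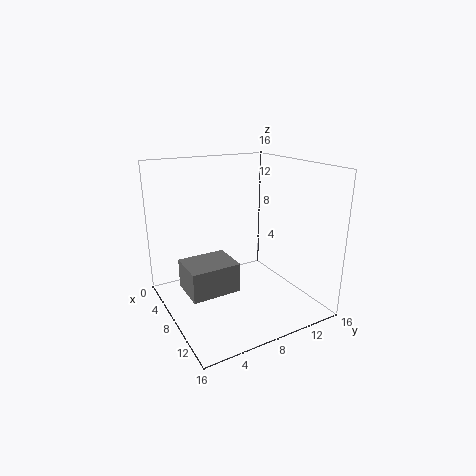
x = 8; y = 1; z = 4; w = 4; d = 5; c = 'gray'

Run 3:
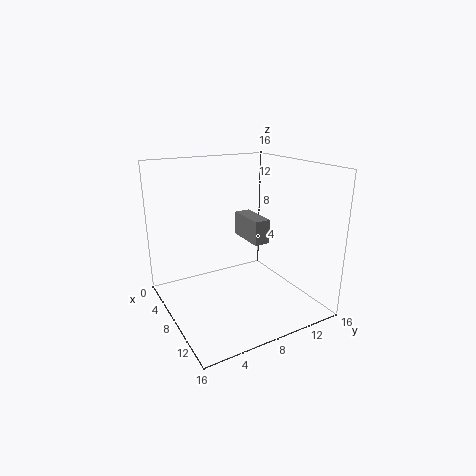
x = 2; y = 11; z = 6; w = 5; d = 2; c = 'gray'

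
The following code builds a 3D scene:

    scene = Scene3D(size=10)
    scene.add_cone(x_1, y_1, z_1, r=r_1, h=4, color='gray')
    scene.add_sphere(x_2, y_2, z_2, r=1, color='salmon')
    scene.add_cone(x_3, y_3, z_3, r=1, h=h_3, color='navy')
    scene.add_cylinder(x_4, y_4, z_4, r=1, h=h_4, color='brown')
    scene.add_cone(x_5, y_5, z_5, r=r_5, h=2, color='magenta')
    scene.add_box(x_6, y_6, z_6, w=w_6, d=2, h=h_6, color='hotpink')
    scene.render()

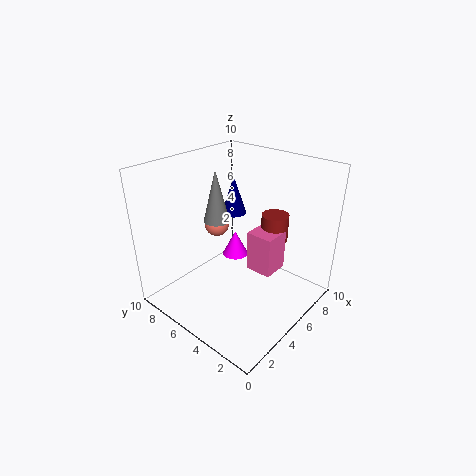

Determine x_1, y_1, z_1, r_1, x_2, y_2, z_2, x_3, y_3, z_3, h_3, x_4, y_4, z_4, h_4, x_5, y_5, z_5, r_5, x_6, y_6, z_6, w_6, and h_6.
x_1 = 6; y_1 = 8; z_1 = 5; r_1 = 1; x_2 = 7; y_2 = 9; z_2 = 4; x_3 = 8; y_3 = 8; z_3 = 5; h_3 = 3; x_4 = 8; y_4 = 4; z_4 = 4; h_4 = 2; x_5 = 7; y_5 = 7; z_5 = 2; r_5 = 1; x_6 = 6; y_6 = 3; z_6 = 2; w_6 = 2; h_6 = 3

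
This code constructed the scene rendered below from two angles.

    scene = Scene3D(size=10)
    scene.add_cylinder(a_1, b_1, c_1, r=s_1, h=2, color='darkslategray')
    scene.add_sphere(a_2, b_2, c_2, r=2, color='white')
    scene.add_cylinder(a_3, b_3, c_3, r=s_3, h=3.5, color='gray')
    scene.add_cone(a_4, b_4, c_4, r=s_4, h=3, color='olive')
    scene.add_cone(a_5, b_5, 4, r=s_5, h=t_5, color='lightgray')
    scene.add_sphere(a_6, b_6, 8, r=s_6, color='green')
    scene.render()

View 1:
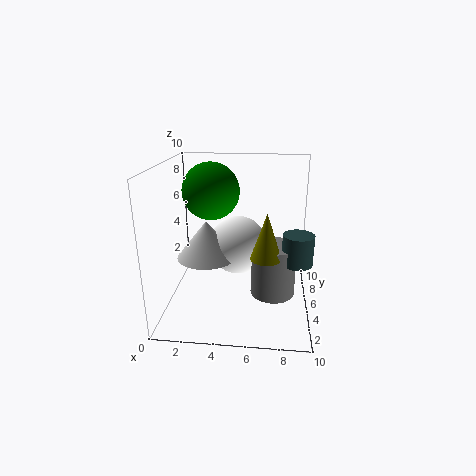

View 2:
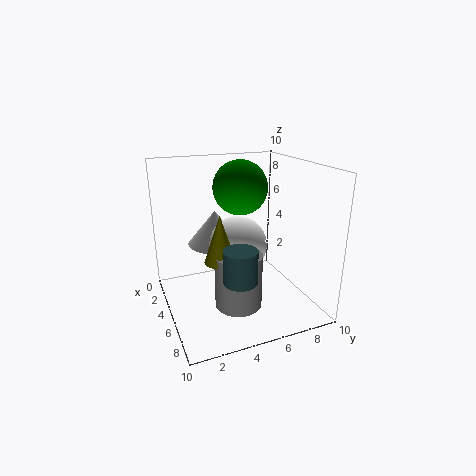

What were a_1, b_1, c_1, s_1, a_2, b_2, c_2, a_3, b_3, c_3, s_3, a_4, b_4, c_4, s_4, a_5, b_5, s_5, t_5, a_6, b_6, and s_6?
a_1 = 9; b_1 = 3.5; c_1 = 4; s_1 = 1; a_2 = 5; b_2 = 5; c_2 = 4.5; a_3 = 7.5; b_3 = 4; c_3 = 1.5; s_3 = 1.5; a_4 = 7; b_4 = 3; c_4 = 4.5; s_4 = 1; a_5 = 3; b_5 = 4; s_5 = 2; t_5 = 2.5; a_6 = 3; b_6 = 6; s_6 = 2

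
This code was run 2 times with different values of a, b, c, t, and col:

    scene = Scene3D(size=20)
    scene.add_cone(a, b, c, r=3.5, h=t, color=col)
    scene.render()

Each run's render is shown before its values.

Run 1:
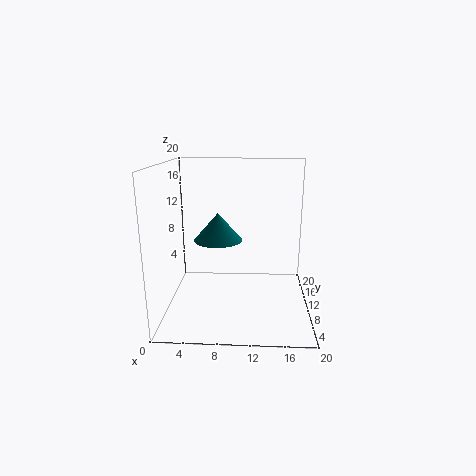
a = 7; b = 12; c = 9; t = 4; col = 'teal'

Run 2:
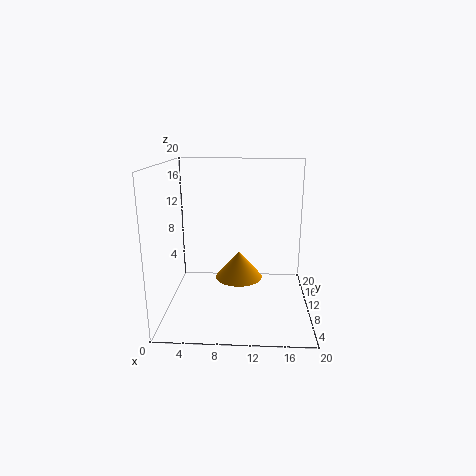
a = 10; b = 12.5; c = 3; t = 4; col = 'orange'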